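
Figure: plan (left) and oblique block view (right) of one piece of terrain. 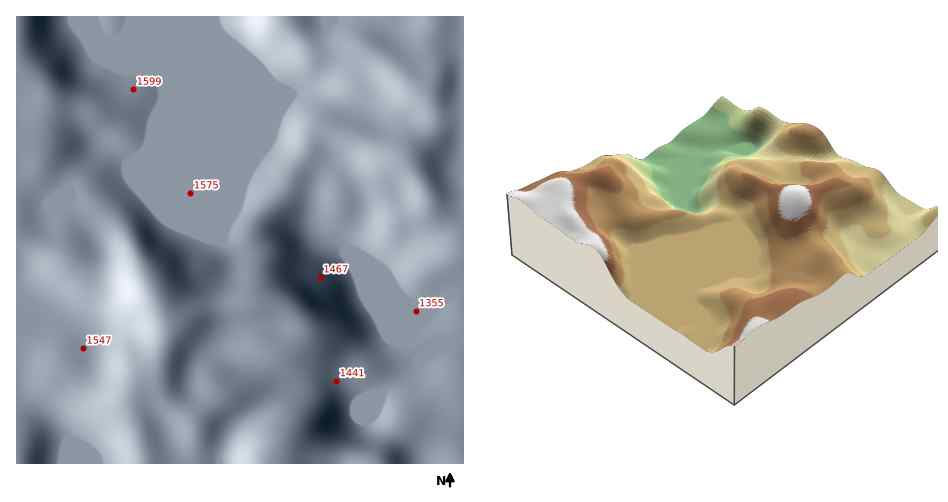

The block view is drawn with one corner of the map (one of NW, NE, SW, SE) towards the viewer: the NW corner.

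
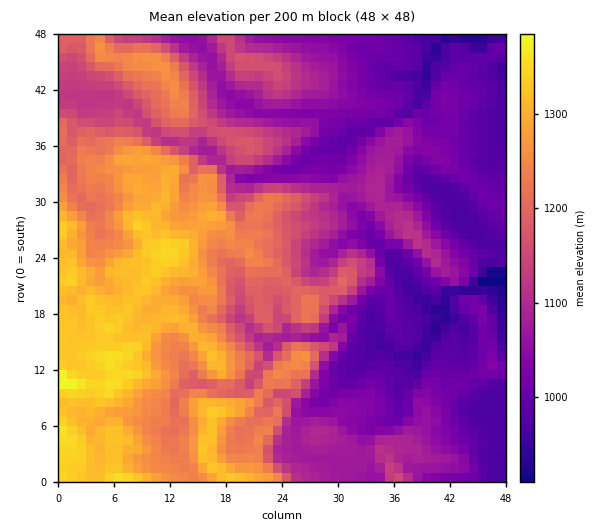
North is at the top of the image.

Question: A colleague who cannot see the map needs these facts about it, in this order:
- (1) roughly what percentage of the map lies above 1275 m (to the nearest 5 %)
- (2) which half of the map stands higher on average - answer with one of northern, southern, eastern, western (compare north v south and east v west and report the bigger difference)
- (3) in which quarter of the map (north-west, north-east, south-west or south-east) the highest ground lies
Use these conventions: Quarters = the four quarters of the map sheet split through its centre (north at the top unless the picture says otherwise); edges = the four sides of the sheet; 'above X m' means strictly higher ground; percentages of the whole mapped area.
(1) Roughly 15 % of the ground is higher than 1275 m.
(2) The western half stands higher on average than the eastern half.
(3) The highest ground is in the south-west quarter.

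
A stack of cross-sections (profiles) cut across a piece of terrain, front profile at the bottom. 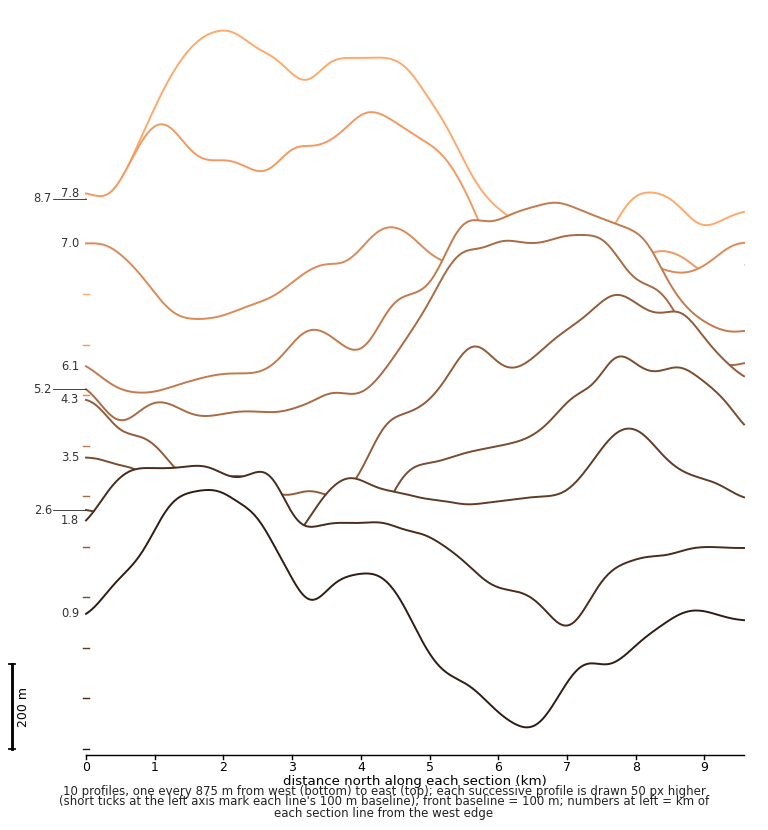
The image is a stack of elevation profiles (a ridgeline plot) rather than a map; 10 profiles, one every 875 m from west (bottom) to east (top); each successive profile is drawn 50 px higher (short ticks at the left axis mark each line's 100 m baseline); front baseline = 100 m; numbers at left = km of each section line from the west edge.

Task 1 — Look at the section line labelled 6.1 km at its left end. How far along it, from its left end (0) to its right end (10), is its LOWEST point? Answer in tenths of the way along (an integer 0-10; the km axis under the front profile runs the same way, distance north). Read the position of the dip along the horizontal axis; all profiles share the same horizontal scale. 1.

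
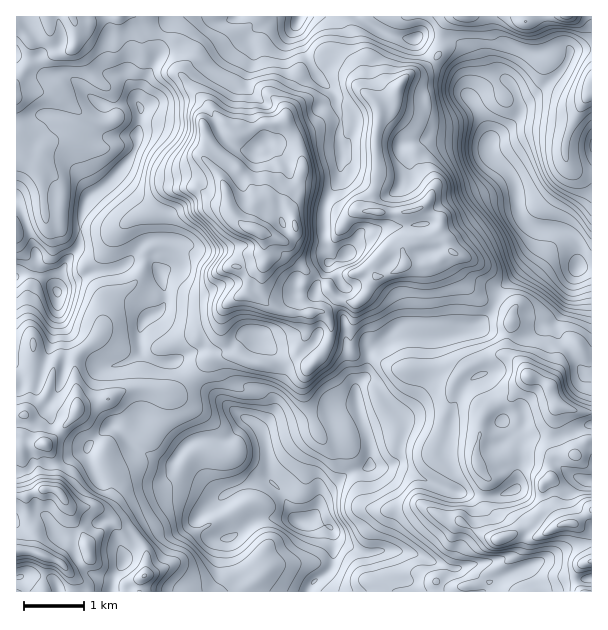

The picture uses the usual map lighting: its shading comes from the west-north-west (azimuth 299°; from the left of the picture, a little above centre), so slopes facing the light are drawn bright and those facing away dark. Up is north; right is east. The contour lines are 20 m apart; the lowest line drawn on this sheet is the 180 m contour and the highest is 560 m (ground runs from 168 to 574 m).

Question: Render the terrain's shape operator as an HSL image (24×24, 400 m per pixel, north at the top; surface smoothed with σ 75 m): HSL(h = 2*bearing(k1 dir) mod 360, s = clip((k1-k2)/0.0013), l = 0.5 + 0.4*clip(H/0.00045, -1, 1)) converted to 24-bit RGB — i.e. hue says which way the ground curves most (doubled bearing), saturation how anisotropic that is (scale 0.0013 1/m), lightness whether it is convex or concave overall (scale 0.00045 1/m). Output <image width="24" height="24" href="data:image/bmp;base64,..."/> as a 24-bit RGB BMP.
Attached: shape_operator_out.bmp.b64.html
<image width="24" height="24" href="data:image/bmp;base64,Qk32BgAAAAAAADYAAAAoAAAAGAAAABgAAAABABgAAAAAAMAGAAATCwAAEwsAAAAAAAAAAAAANi8PTwoCofyoKEmeJWzC+dTSL1+SZ7GLV1KjqHCir5KYonmFGVlLb0mjwc7hjoa6XkyqmczXlD7OwV+1UYQ/ik17dkqqm7wAobr/zPv/xgikmtuVFCMusvCElpDcfaDRNC5xumO+zLqpf5jElonQJz2DiH8bTEQXXDQWaTYTk5Qloz8AdagQPVgUCiwNefzOpXwyXSQsVsI6xTxeatPGncI7Xog5ZBk1fE05HFgpyeOKfB1oaiAlLgUY0Ll9c1yXb3WndrWlhb/fmuH57s3+lXHz3sX9T/SCwaZNlkg5uff1nb3utmBpiX1fpk5dMV9ZSoiatY3Bq8x1gyRmI0dgg6rcssnfo5zdqK7p0ff6szrgm4IvNJmK3E6WPaZAtVv7SiX6zv38tDRKOg4UrpdmfGdSl12PkmB+cWk9OIEjazMzlGBiZTl5JsA4YqNWZEpUxMYpTiUPPBMY2OOCF1hCKsodrduBHTADb5gsbasJZ0ctuGWSbHWYuWZmLmlhq26zoZ/KtM3WMyZ3nWhvpVNwgruKKmxadn8/tmVtiaesS0S0sc2ThWKiOpmT3UNgubrjVK3H7I2/dkY6K5o6gz9cq4eQtVZ2NGMrQrhLx1+gRCJdnnmgutnBgZGsVTCFkLeMRYCOuIF7RW2KxsCBa117dkpmf545iLkuy4uuPThu8tnemTrCR5RqcGVdrIaMq8zRo4MjKwwILXRHlI4/bL5GdoxeXihwna5nUVY6sbFoT4aSx5WLhFN3UEdvw+a8psv6eWI/OpWjvtqAR06wxYbYh5HFoJrAvEtclC6JO86uaB5NrOGDcbUsQXM7KGl0nkNagbSdY5+WWalqWItz0UK/dt3P1fvQIhEcvaR1RoC90aVdTU4yUXs+hmpKWUsysWF8s3O/qLvuqbrzS2zJ99TkMk2qKZm/n8/Yp6jJcni7tpbFg1K0PdO7vuzEzzRGeiyC6fDbJGi0zTibw5amcKORT1OVo3S3mFudt8tPRGEuOiQemqFBmJgp7Ws3a24wLF0ogoNDVmg5RncxfzJT2rotY2Qrj1KPt9nY3OmdCAgryUxzxbudnm9zM1hQa1Nxfk2T+MXFaiFWQ+7RguL2qsbvtACI1Nh4P4JtZntFeYBQamVHK3BZ3uC2eKq3cOjkpGfA4MGJJAcsUKEuy7+iuXywcZOnRVqOlUSiiLwc8IjFkc1lRFw2XoQgLDbp9KGogDd8d2tFeZdjZayMRbJyOeKJpdvSaTI3SS1TZrQRryFXJtmYmZ01Tm4wtFNLQ2VTHFuD+tH0gl3S5cWxNJVaHcKMA1Gw9bbtyYXfoKzhxafVg33Nqe7dM8ObaDc7j0U7IR0SIROF39urDW54wJKNpJluW35HeW9BJA8UZGoFj4oRqvea9tjNBSBesFsgCUIY1oV+tnSua7mluufQspaPX1OlTipbplZuYh9icQeY2+bKC1GTlpC7z6PNq4HCZi+ImUDY1/Tty/r1rjZL+vCoAwAz7qXYV0nqOv/82k1MjN92YrWOlbd3OxEzdilIcTY4UjFwaq48u8GFniiDF00qo2OKyCmJnUHZburAx+WjYkSMiYen17GLEDenHX+C3pt9LG0Why2P+u3PPopKnUN5RhtoiTxtniY4bN2WeMOul66HoEeIea5SCikik3a5uX+9tnJEhuB0Sqq9nmaHxWBhfunGGCFBs149ntyIMWd44vXFnVO7SB1XWhpLVyhv4u7dseDPeJCPmXSEgXyZsYu2KH22I3FjRUWb9tPMeL9PdEkyUlw5rNt3sClkKSVM09JTvNQjWZE/vLQ9qo05FQ8kgVGORW+m4ufEuc5VWntQem1hlYdpiGy9mmnKJlZ4ISM98v3OUFfYoJbfspTu3vTWcDWMUz+EgJsp6KyZTZ+SksGOuIfPPhZeO4RjWX+SuKSE54pyX2OybpWoX7NxeUYtqp81Mx4xKkMnivp6iLZXUC8wa7ki5rSggzq4bxtwk+i+4JyfQKGMpN2AJg0mg0aYfZK5NWttYKKq8LnRrFh8el46dFQrX7Zhj0J4Oluvx+/wcsJZd5lMQXmTqcF2oD5NXCE3QrO6irt6d7vP+NH630ZbGBQlTYpDQR8lf8F2JndhgWPAxJJDcFnA4rS5TH2RcXSeX5CPSag9rbqKflZ9bVdeYadROU2n1prZeK7Dq9PFQbdsLQ8O94WcoUbJgViZNramZpIdUnY1EiwMSH29aFaqw86QeEqohZBUaKZyaKeekp5liGVJlluOtbxqCCorvrdbl4NPgzsXaCkTXTMYrZohulwyRJekkCHf1df2gAs0CP9c"/>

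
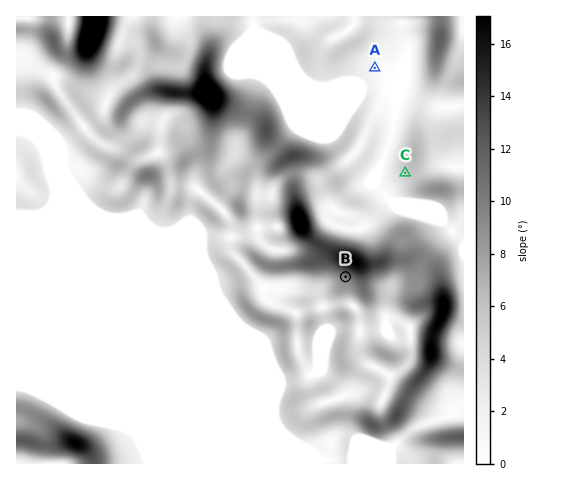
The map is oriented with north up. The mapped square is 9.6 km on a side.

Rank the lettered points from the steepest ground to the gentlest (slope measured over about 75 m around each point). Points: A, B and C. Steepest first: B C A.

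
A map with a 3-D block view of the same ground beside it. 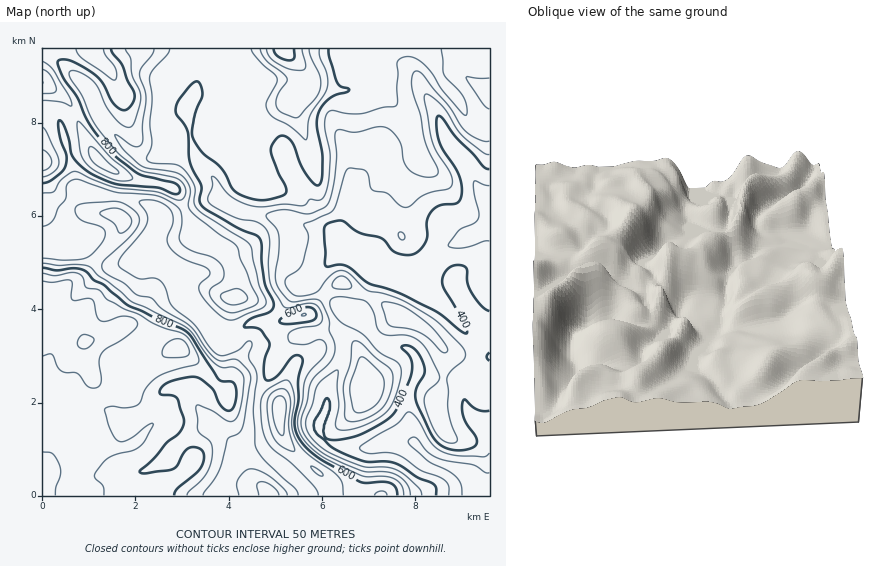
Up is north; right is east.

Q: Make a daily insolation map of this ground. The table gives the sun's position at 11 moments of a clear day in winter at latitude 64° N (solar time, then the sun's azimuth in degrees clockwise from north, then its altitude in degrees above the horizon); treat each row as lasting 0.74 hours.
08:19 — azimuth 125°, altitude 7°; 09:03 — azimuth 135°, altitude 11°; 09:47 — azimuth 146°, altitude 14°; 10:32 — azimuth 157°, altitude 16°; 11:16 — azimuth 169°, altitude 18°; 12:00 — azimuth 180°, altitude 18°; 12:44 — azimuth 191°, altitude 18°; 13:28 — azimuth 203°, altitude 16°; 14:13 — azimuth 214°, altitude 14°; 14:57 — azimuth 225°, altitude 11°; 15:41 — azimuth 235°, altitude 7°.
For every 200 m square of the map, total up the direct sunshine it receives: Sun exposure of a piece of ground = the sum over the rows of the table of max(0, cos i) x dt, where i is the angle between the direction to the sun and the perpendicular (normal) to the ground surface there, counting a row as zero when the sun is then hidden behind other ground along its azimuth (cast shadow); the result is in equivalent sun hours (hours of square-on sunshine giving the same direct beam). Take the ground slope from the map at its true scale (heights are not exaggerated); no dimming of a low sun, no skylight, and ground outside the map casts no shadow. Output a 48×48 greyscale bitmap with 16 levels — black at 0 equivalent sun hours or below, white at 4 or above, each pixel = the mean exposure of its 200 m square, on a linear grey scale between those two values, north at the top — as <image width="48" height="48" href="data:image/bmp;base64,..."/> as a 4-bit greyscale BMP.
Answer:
<image width="48" height="48" href="data:image/bmp;base64,Qk32BAAAAAAAAHYAAAAoAAAAMAAAADAAAAABAAQAAAAAAIAEAAATCwAAEwsAABAAAAAAAAAAAAAAABEREQAiIiIAMzMzAERERABVVVUAZmZmAHd3dwCIiIgAmZmZAKqqqgC7u7sAzMzMAN3d3QDu7u4A////AHd3d3d3dmeaqXd4h1RGeIh2VEVmZnd3ZYh3ZlZmZlaKy5d2ZCJHm5dTEAEiIjRWeIh3iHd3d2Zoq5h2QiRouEIQAAASISNYmmZniqqqmHd3iZh3VFeaYQAAAAATNGm8y1Z3iKqrqYd2Z4d2VnvGEQAAAAEjV77/2mZ4d3dnmZh2RGd3d62TERI0RDNFad7KmHeIdmZlaJmXVFeZeKpkIjeru6mHi8hlZ4iIdmZ2V5mId3q5eJl2VDa97cuZm5ZWaHdmZWiIdWd2eby5d5iZhkSM7uypqnZniWZnd4mallVmerupd3aKqFVpvMupqGd3mneJqqmJh1VniZiJdUJomGZ4iaqYdWd4mXiImpiImpd4mYZohBBHmXZnd4mXVFd3iHiIiHd3m8y7unRGdBFIq5ZFZmeYZWeId4iZl3d3ebzMuEIjRkNYq7dFVEV3eJqpZIiJmHh3ZorMlBADV3VGirllQyJGeaqpdoh5mamIdmiYQgAEiIdDR4h1MjRXmphmaIdneKuph2RDMzREZmdTM1Z0NHqrynQ0eHd2ZVeqh1IBJFZ0NXiphlZSR73uyENGiHd3dUNWYxABJGm6Znnf/YVFeJq6YyNohnd2ZlQQAAASNYzv/ZQkdlR3eYdjETV4ZYh1RmQQAjI0V7zN24QAAld4qWMRE1eHZoiGI0IiI1VmeIZmVEIAAXvcgxACNXiGZjRnURIjM0Z3ZDNUVVMyIkmmIAE1Vnh2dwASQhIjRFZ3ZVZmZneJhTIiNFZnZmZnhwAAA1VFZnd4iZl1VniIh0EDVneIdmVmdwAAE4qGd3ebzLl2Z4d3d2RFZ4q7qFREZlRFVGrJd3iruoZmZ4d3d3d3iJq7qoZDRXd3d1jMl3eJh1MiNXd3d3eJu7mIiJmGVId3eJicuHZnZTIRNFZmZ4maqphnd3iZlrh4vMqHh3d2QhEiM0Vpu7uZiHd4iIiZmHh3ZlQyRnmmIRJFi83e3dqIiIiImZmYd4qVMhEkes/6ZEWc3u7am7mHiIiJmqqXZ7l3d5z///+4iInLqZmHm6mHeIiJq7uXeOuqv///ynMjVnmYd3ZnqpmIeIiJq7l2iv7e//2EEAADRpmId3ZpqIiIh4iZqoZWm6mb3ZMRAAAkaKmHd2Z5l4iIiHiIl0NHm0VppzITRDNGeJdmZneJh3eIiId4dURpu0VncyI2iGZnd3ZmZ4iZdmeIiIiIZVac3FZoYiRod2ZndmZmeImqdmeZmZiYdmi9yVaIQzaah2ZndmZ3eJvKd3mqqqmYdnnLh2eXRFmpmHdndnd3iK3KmIqqqqqXZou5ZpqnVYu6mHd3dneImJu6y7qqqpl2V6y3Zu2URpqph3d3d3iHdmaIrMqpmZh2adyFZ8hDWKl1Vnd3d4iHVURFaah3iIh2e8hEZ1Q1i8lkVnd3d3d3d3d3d3ZVZ3h3m4RGeCRq3rhWiYh3d4h3ec7chVZmZmd4u4ZoiDas23NHmqmHeJmYnO7JVVZ3eIiby4d3d5qpmGRWeJmHeIiJmqmGZ3Z3eJmamGd3dw=="/>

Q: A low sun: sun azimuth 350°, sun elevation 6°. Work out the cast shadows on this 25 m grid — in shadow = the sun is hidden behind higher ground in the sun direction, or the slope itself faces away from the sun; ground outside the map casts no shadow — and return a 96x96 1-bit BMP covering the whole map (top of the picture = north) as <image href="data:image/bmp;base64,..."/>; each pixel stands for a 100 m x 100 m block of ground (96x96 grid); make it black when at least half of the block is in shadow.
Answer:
<image width="96" height="96" href="data:image/bmp;base64,Qk2+BAAAAAAAAD4AAAAoAAAAYAAAAGAAAAABAAEAAAAAAIAEAAATCwAAEwsAAAIAAAAAAAAA////AAAAAAAAAAAH+AAAAAAAAP4AAAAP+AAAOAAAAf8AAAAH+AAAeAAAAf8AAAAB/AAE8AAAA/8ADgAA/AAP4AAAB/8AH/gAeAAfwAAAB/8AP/wAOAAfAAMAD/8AH/4AGAA+AB/wH/8AD/8AAGA+AD/8H/8ABj8AAPB8AP/+P/4AAAcAAfB4Af/+P/wAAAAAAfB4A///f4AAAAAAA/Bx////fgAAAABAA/AH+////AAAAABAB/AP+f//+AAAAAAAf/gP/P//8AAAAAAA//gf/H//4AEAADgA//gP/D//wAMAAHgB//gP/h//gAMAPDgD/PwH/gf+AAMAfAHH4HwD/gP+AAAAfAP/4DwB/gD+AAAAOAP/4BwA/gB+AEAAAAf/4BwB/gA+AMAAAAf/4AwB/gAOAOAAAAP/4AAB/gAFweAAAAH/4AAB/wAB4+AAAAD/wAAA/wAD4+AABgA/wAAAfwAD8+AAH4AfgAAAPwAP8eAAP8AOAAAADgAf8AAAP+AAAeYAwAA/8AAAH/AAA/4H4AB/4AAAB/AAA/8P8AD/4AAAAfAAB/+f8AD/wAAAAHAAB/+/+AD/gAAAAAAAD/+/+AA/AAAAAAAAD/+H+GAMAAAAAAAAH//A4PAAAAAAAAAAP//AAfgAAAAAAAAAf//AA/wAAAAAAAAAf/4AB/wAAAAAAAAA+AAAB/gAAAAAAAAAAAAAB/AAAAAAAAAAAAAAA8AAAAAAAAAAAAAHAAAAAAAAABgAYAAPgAADAAAAAHwB+AAOAAAHgAAAAf8D/AAAAAAPwAAAB//n/AAADgAfwAAIB////gAAHwAf4AAcB////AAAf4Ef8AAcA///+AAP/4/f8AAcAf//wAAf/5/f+AA8B//8AAA//7/ADAA8H//8AAA//7/AAAD8P//+AAB///+AA5j+f//+AAD///AAD7z+///+AAP//4AAH/z+///+AB///4AAP4B+H//+AH///wAAP4F+H///AH///wAAP4N+f///gP///wAAf4P/////8f/+PwAAf4f/////+//wPwAAf4/////4P+AAfwAAf4/////ABgAAfwAAfx////gABgAAbwAAfB///8AADgADxwAAeD///gAAHgAHAwAAAD///AAAPgAHAwAAAH8D8AQAPAAPAwAAAP8AgB4AOAAPB4AAAP8AAD8AAAAfD8AAAf8AAH8AAAAfH/4AA/8AAPwAAAAfP/8AA/8QAPwAAAA///+AB/84A/wAAAA////AB/w4B/4AAAB////gD/h4D/4AAAB////gD+B4D/4AAAB////gH8B8H/4AAAB////gH8D8P/4AAAA///+AH8D4P/4AAAAf//AAP4D4f/wAAAAA/8AAP4D4fgAAAAAAfwAAfwDg/gAAAAAAPgAAfgDB/gCAAAD+DAAA/AAD/gHAAAD/AAAB8AAH/gPgAAH/gAAB8AAH/AfgAAP/gAAB+AAP/A/wAAP/AAAD+AAf8A/wAAf/AAAH+AA/4AfwAA/8AAAP4AB/wAHwAAfwAAAfgADgAAAAAAAAAAAAAAA="/>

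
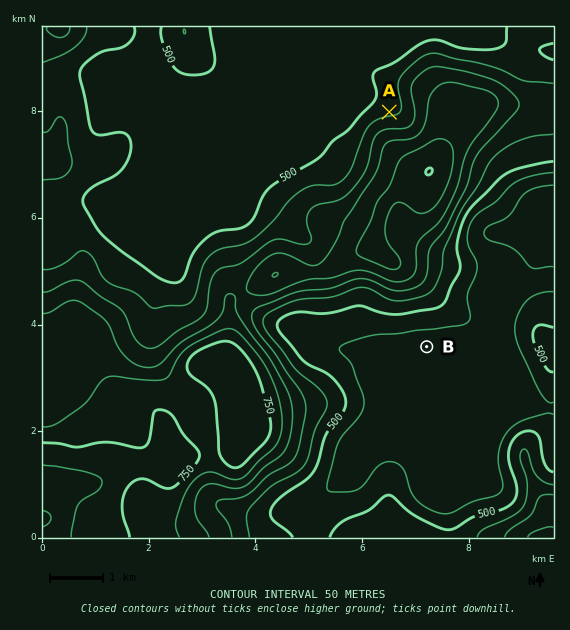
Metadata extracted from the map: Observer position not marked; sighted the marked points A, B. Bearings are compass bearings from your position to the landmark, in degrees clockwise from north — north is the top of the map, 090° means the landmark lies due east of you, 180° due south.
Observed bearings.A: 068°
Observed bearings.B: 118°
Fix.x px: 160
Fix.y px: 205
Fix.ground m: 470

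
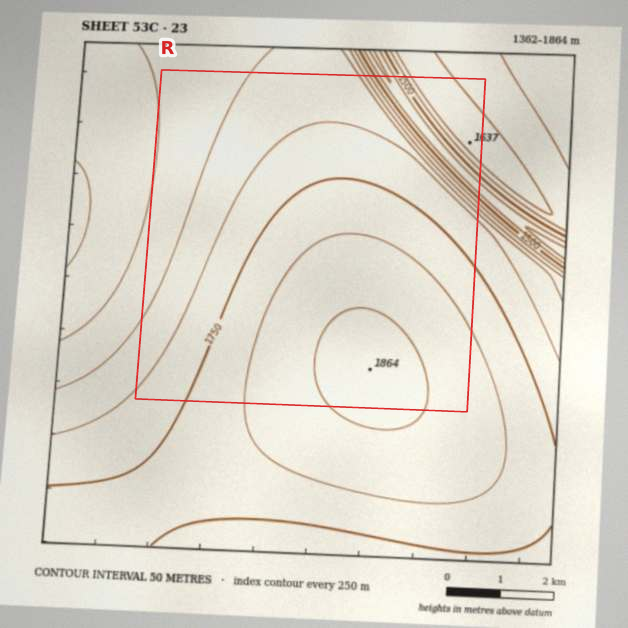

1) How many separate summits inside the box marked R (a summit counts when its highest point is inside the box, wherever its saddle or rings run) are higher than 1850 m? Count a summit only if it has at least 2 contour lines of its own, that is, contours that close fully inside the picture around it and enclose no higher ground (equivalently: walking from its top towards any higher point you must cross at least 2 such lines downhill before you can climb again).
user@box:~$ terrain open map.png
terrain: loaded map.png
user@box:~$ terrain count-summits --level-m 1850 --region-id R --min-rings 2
1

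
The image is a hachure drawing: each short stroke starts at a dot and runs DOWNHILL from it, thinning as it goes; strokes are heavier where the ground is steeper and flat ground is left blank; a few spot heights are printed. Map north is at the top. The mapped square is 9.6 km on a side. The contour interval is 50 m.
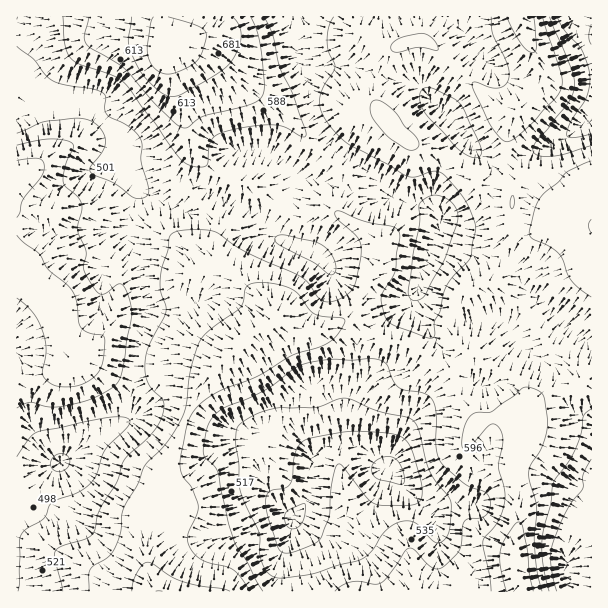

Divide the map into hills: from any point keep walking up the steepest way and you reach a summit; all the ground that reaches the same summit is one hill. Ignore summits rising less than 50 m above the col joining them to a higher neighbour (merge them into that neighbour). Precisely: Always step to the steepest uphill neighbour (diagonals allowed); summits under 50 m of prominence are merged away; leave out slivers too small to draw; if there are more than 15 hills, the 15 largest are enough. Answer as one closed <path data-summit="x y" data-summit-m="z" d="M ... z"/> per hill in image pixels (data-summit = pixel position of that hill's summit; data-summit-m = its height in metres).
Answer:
<path data-summit="159 591" data-summit-m="701" d="M296 172l-4 4-2 7 2 12-20 20-3 11-9-9-53-25-7 0-18 16-8 0-25-12-13-10 0 11-9 36 17 45 2 39-12 36-1 34-5 30-6 7-29 15-34 24-43 44 1 85 362-1-3-15-6-12-11-14-18-9-27-9-18-12-1-4 17-24 0-30 2-6 18-11 12-1 14 2-9-9-1-14 2-22 10-23 0-39 17-17 32-16 11-21 7-30 12-30 0-6-10-9-13-6-18-4-26-8-25 0-21-10-24-6z"/><path data-summit="521 17" data-summit-m="681" d="M569 16l-272 0 1 31-3 6 0 7 12 20 0 15 5 19 13 23 14 14 20 12 33 35 33 8 14 13 0 6-6 12-13 45 1 17 16 15 13 6 24 0 9-2 14 0 9 2 9 8 21-18 4-3 6 0 39 37 6 2 1-290-16-24z"/><path data-summit="515 560" data-summit-m="695" d="M419 286l-12 22-36 18-10 10-3 9 2 33-11 29-1 22 2 11 16 11 19 20-5 6-7 23-14 14-11 4-18 0-27-8-7 5-1 4 25 16 21 6 18 9 11 14 6 12 4 16 187 0-1-44 4-12 8-18 14-8 0-163-7-3-39-37-6 0-25 21-9-8-9-2-14 0-9 2-24 0-13-6-16-15z"/><path data-summit="168 47" data-summit-m="709" d="M296 16l-279 0-1 100 10-8 28-2 11-4 21 0 19 22 19 13-6 25 2 6 24 25 30 15 8 0 18-16 7 0 53 25 9 9 3-11 20-20-2-12 4-11 8 4 19 5 26 11 25 0 18 6-31-35-20-12-14-14-9-14-8-19-1-24-12-20 0-7 3-6 0-23z"/><path data-summit="75 362" data-summit-m="609" d="M83 100l-18 2-11 4-28 2-10 9 1 351 43-5 33-24 29-15 6-7 2-6 4-58 12-36-2-39-17-45 9-36 0-12-18-20 6-28-19-13z"/>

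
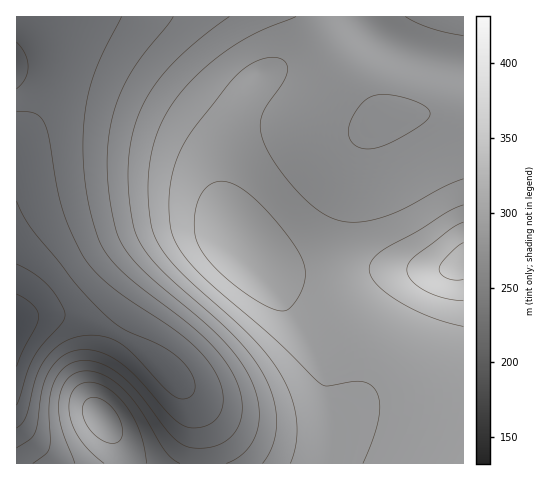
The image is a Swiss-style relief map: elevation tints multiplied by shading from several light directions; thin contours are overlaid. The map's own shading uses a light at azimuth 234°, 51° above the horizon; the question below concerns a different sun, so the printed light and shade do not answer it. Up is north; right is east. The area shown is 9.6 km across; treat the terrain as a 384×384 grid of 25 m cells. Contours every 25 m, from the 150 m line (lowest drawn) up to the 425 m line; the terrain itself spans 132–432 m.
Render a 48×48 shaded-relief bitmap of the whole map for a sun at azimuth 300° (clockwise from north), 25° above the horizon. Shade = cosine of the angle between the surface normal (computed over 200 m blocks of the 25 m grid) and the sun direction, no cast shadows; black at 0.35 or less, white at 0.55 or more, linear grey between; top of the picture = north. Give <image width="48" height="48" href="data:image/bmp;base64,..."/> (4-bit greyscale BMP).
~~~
<image width="48" height="48" href="data:image/bmp;base64,Qk32BAAAAAAAAHYAAAAoAAAAMAAAADAAAAABAAQAAAAAAIAEAAATCwAAEwsAABAAAAAAAAAAAAAAABEREQAiIiIAMzMzAERERABVVVUAZmZmAHd3dwCIiIgAmZmZAKqqqgC7u7sAzMzMAN3d3QDu7u4A////AJiIh3dlVENEVneIiZmZmId2ZmZmZmZmZpmZmIdlQzMzRWeImZmZmId2ZmZmZmZmZpmZmYdlQyIjRWeImZmZmYd2ZmZmZmZmZqqqqZhlQyIiRWeImZmZmYd2ZmZmZmZmZru7uphlMiEiRWeImZmZmId2ZmZmZmZmZszMy6h1MiIjRXeImZmZmIdmZmZmZmZmZszdzKl1QyIjRneImZmZmIdmVVZmZmZmZs3d3Ll1QyI0VneImZmZiHdlVVVmZmZmZs3e3Ll2QzM0VneIiZmYiHZlVVVWZmZmZs3d3Ll2VDNFZneIiJiIh3ZVVVVWZmZmZszd3Ll2VERVZmd4iIiId2ZVVVVVZmZmZrzNy6l2VVVVZmd4iIiHdmVVVVVVVmZmZavMy6h2ZVVVZmd3iId3ZlVVVVVVVVVVVaq7uph2ZVVVZmd3d3d2ZVVVVVVVVVVVVYmaqYd2ZlVWZmd3d3dmVVRFVVVVVVVVVXiJmIdmZlVmZmd3d3ZlVURFVVVVVVVVVWd4h3dmZmZmZmd3dmZlVERFVVVVVVVVRGZnd3ZmZmZmZnd3ZmZVRERFVVVWZVVURFZnd3ZmZmZmZ3d3ZmVVRERVVVZmZmVVRFZmd3ZmZmZnd3d3ZmVURERVVWZmZmZlVFVmd3dmZnd3d3d3ZlVUREVVVmZ3d3d2ZVZmd3d3d3d3d3d3ZlVVRFVVZmd4iIiIdmZmd3d3d3eIiHd3ZlVVVVVVZnd4iJmZh2Zmd3eIiIiIiId3ZlVVVVVWZnd4iJmamWZmd3iIiIiIiId3ZlVVVVVWZnd4iJmqqmZnd3iIiZmZiId3ZlVVVVVWZmd3iImaqmZ3d3iIiZmZiId3ZlVVVVVWZmd3eIiZmmZ3d4iImZmZiId3ZlVVVVVVZmZ3d4iJmWd3d4iImZmZiId2ZlVVVVVVZmZnd3eIiHd3d4iImZmZiId2ZlVVVVVVZmZmd3d3iHd3eIiImZmZiId2ZlVVVVVVVmZmZ3d3d3d3eIiImZmZiId2ZVVVVVVVVmZmZmd3d2d3eIiImZmYiHd2ZVVVVVVVVWZmZmZnd2d3eIiImZmYiHd2ZVVVVVVVVWZmZmZmZmZ3d4iImZmYiHd2ZVVVVVVVVVZmZmZmZmZnd4iImZmYiHd2ZVVURFVVVVVmZmZmZlZmd4iImZmZiId2ZVVEREVVVVVWZmZmZlVmd3iIiZmZiId2ZVVERERVVVVVVmZmZkRWZ3iIiJmZiIh3ZlVERERFVVVVVVVVVTNFZ3eIiJmZmIiHdlVEREREVVVVVVVVVSNFZneIiIiZmIiId2VUREREVVVVVVVVVRJFZneIiIiIiIiIiHZUREREVVVVVVVVVSJFZnd4iIiIiIiIiIdlVURVVVVVVVVVVjNFZnd3iIiIiIiIiIh2ZVVVVVVVVVVmZkRVZnd3eIiIiIiIiIiHZmVVVVVVVVZmZlVWZnd3d4iIiIiIiIiHdmZmZmVVVWZmZlVWZnd3d3d4iIiIiIiId3ZmZmVVVWZmZlVmZmd3d3d3d4iIiIiId3d3ZlVVVWZmZg=="/>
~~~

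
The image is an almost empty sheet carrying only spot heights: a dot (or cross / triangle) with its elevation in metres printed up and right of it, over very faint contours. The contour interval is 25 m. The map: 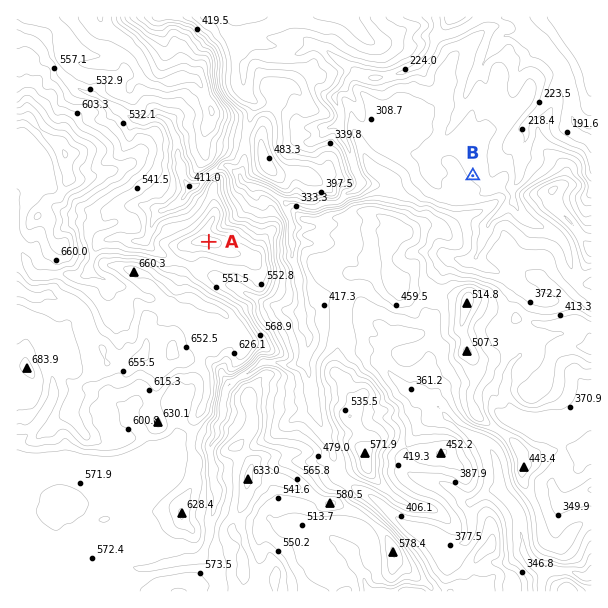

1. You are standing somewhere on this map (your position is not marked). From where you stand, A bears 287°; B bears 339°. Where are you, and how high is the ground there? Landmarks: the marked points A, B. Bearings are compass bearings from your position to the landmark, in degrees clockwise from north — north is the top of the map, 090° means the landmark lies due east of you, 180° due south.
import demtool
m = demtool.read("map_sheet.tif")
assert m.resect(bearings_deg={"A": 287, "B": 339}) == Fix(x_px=537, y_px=342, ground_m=415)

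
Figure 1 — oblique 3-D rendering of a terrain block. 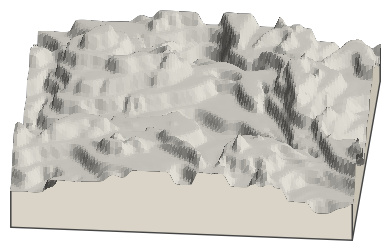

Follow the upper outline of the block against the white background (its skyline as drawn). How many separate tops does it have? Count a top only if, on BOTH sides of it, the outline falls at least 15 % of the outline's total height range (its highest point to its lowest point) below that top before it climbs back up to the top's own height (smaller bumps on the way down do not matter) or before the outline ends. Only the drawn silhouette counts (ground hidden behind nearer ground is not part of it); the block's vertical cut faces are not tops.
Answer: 1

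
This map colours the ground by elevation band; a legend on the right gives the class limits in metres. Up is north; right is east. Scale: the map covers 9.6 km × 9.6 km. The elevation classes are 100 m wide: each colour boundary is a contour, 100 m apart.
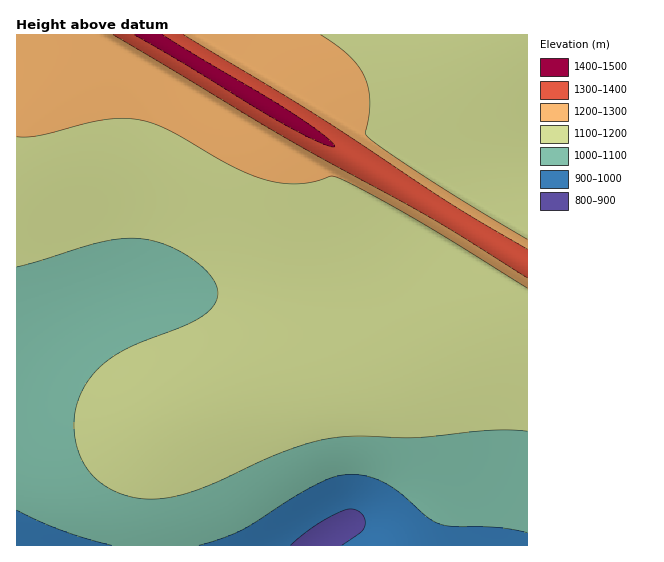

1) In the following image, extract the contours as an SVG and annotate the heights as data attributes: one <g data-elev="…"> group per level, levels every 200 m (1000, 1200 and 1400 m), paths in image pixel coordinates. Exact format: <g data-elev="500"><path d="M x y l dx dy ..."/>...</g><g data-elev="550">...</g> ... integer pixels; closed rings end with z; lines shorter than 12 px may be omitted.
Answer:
<g data-elev="1000"><path d="M199 545l22-6 21-9 53-34 28-15 12-4 14-3 18 2 19 8 16 11 25 22 14 7 13 3 45 1 28 5"/><path d="M17 510l45 20 50 15"/></g><g data-elev="1200"><path d="M527 239l-93-56-42-28-24-18-3-5 4-17 1-16-2-12-4-11-6-11-9-9-28-21"/><path d="M17 137l24-2 62-15 18-2 14 1 15 3 15 6 65 37 35 15 16 3 16 1 17-2 17-6 6 1 27 14 53 29 110 68"/></g><g data-elev="1400"><path d="M134 35l149 89 37 19 11 4 4 0-2-4-10-8-30-22-131-78"/></g>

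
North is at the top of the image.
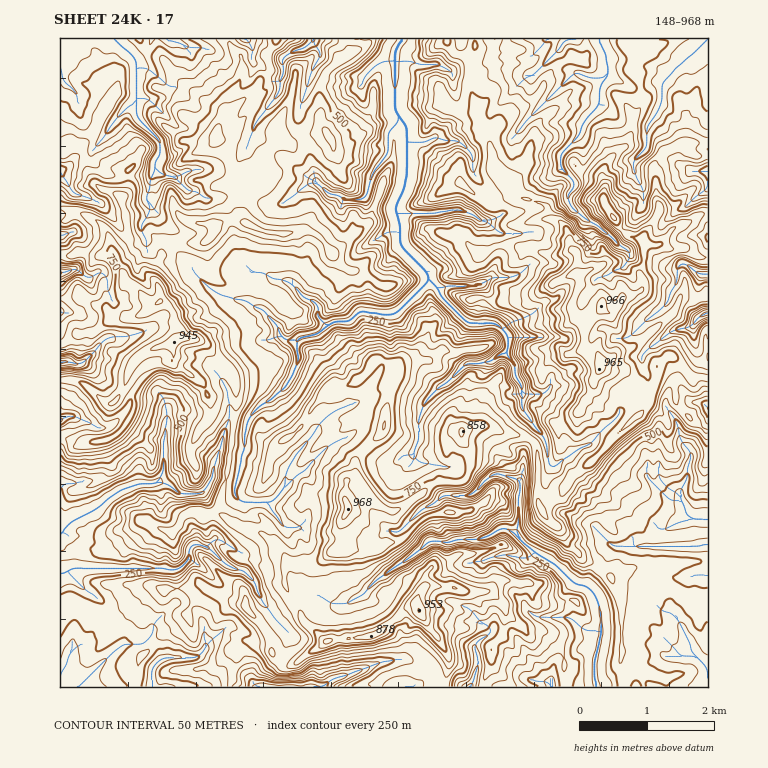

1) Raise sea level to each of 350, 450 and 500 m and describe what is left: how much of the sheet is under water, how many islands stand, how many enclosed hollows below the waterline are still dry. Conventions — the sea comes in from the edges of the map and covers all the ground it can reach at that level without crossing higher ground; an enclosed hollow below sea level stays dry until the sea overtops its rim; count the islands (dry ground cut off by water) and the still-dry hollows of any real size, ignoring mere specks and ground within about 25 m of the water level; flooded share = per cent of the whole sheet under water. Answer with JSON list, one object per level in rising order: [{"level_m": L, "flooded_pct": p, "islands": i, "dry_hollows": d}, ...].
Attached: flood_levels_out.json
[{"level_m": 350, "flooded_pct": 29, "islands": 0, "dry_hollows": 0}, {"level_m": 450, "flooded_pct": 42, "islands": 0, "dry_hollows": 0}, {"level_m": 500, "flooded_pct": 52, "islands": 0, "dry_hollows": 0}]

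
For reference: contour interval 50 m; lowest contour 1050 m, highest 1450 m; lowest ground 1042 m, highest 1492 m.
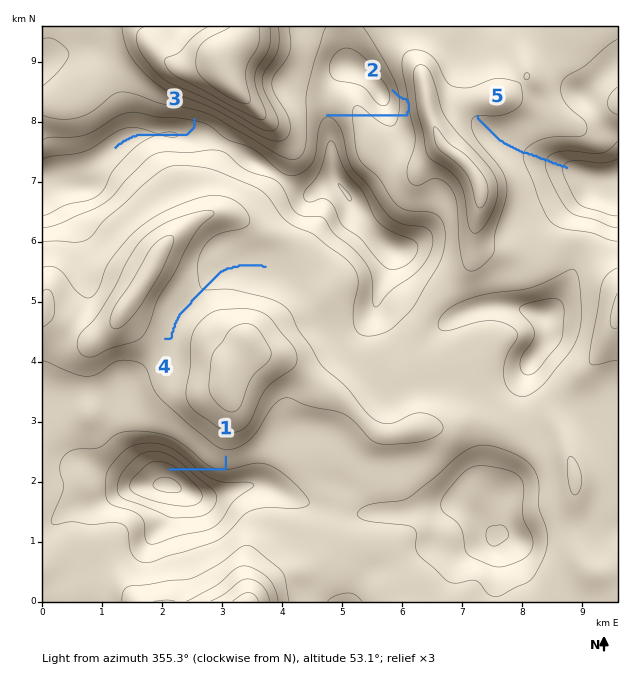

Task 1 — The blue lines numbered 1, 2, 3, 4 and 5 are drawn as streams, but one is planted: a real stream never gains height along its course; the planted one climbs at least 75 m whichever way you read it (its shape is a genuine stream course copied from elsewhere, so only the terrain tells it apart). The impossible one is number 2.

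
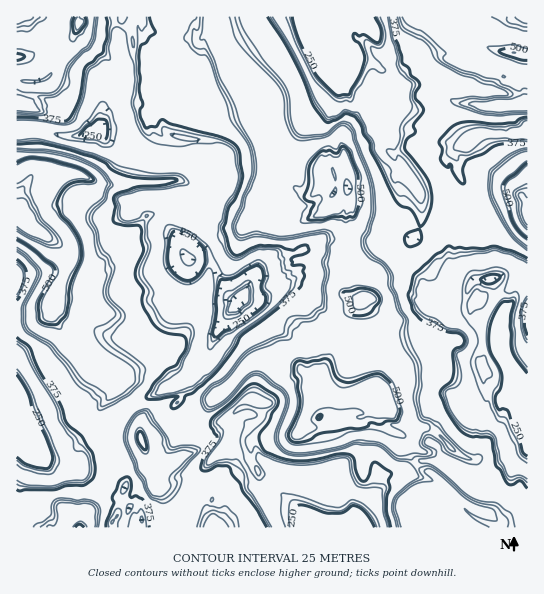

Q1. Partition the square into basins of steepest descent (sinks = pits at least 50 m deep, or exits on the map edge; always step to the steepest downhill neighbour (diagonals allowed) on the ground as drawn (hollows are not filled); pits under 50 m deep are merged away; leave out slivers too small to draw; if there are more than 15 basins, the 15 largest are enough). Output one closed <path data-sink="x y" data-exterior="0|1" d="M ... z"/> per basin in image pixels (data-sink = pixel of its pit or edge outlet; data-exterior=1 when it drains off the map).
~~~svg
<path data-sink="239 301" data-exterior="0" d="M331 160l-5 1-9 9 2 15-6 10-6 0-12-7-10 3-6-2-3 4-5 6-3 10 1 12-14 0-14 9-5 19-13 11-6 3-8 8-6 24-22 2-20-12-4 0-10 6-18 4-19 17-24-9-35-4 1 16 7 11 18 17 6 10 12 12 12 6 6 6 3 13 11 17 12 12 1 18 7 20 4 4 6 3 9 0 15-7 2-2-2-21 6-12 0-9 2-6 4-3 14-3 16-8 18-22 14-10 8 0 12 7 24 0 10 8 10 3 1 15-9 8-4 12-7 9-1 12 8-7 18-1 10-10 26 0 16-16-1-15 13-29 0-6-7-10-13-7-6-33-8-7-4-11 0-10-6-10 0-46 8-22 0-14-7-16-5 3-6-7z"/><path data-sink="345 18" data-exterior="0" d="M446 16l-227 0-7 13 9 20 16 24 22 18 8 12 1 27-3 11 11 14 5 14-1 8-5 5 2 5 5 4 13-3 12 7 6 0 6-10-2-15 9-9 9 0 6 7 2-3 4 1 6 15 0 14-8 22 0 46 6 10 0 10 2 8 9 9 2-2-5-9 1-10 10-4 17-22 8-1 14 8 4 0 18-14 5-16 7-4-2-3 4-17 6-8-10-9-13-20-8-20 4-4 3-16 13-15 4-9 7-5 31 7 15 0 24-3 3-5-6-14-15-4-6-6-17-8 0-12 7-9-12-5-10 0-9-8z"/><path data-sink="101 130" data-exterior="0" d="M135 16l-12 0-5 5-5 2-34 0-15 31-4 19-4 8-10 7-22 1-4 16-4 1 0 111 7 3 8 8 34 19 20-4 13 0 13-6 10 0 8-5 5 0 15-17 5-2 27 0 9 3 23 17 29-5 19-8 8 1-1-12 3-10 8-9-4-8 5-5 1-8-5-14-11-14 3-11 0-21-4-11-3-2-8 9-10 6-36 8-4 6-5 16-23 2-9-4-9-9-5-11 0-10 4-8 16-15-7-13 0-12-3-8-9 4-22-8-2-14 10-5z"/><path data-sink="523 391" data-exterior="0" d="M430 247l-17 13-4 0-14-8-5 0-9 7-4 8-7 8-8 2-3 5 1 11 4 5-1 9 4 10 2 17 13 7 7 10 0 6-13 29 0 13 7 7-2 15 9 10 12 4 5 4 4 18 8 11 14 5 12 12-21 26 21 17 82 0 1-266-3 5-10 10-3 9-10 6-9 9-4 2-8-4-7 6-23-4-12 10-14-25 2-12-8-9-6-3 8-1 10 11 3 0 3-6 0-7-6-8z"/><path data-sink="346 527" data-exterior="1" d="M263 361l-8 0-8 4-15 20-13 11-12 5-14 3-4 3-2 6 0 9-6 12 2 21-17 9-13-1 1 24 17-2 14 7 9 0 9 4 8 6-2 7 4 9-2 10 233-1-20-16 21-26-12-12-12-4-6-6-6-10-2-14-5-4-12-4-7-8 0-17-5-5-17 16-26 0-10 10-18 1-8 7 1-12 7-9 4-12 9-8-1-15-10-3-10-8-24 0z"/><path data-sink="29 437" data-exterior="0" d="M51 315l-17 4-18 0 1 209 62 0 6-14 18-17 4-15-2-44-1-11-4-8 0-10 12-15 3-5 0-8-8-10-12-6-12-12-6-10-18-17z"/><path data-sink="527 130" data-exterior="1" d="M451 100l-7 5-4 9-13 15-2 12-5 9 29 32 4 8-1 8 5 4 4 8 3 17 5 0 12 5 2-9 7-7 23-9 9 0 5 5 1-106-11-2-35 3z"/><path data-sink="189 259" data-exterior="0" d="M181 213l-32 2-9 11-9 7 4 5 0 8-3 5-11 10-15 7-7-1-6 5-10-1-12-8-8-14 1 25-11 17-1 7 11 3 23 2 24 9 19-17 18-4 10-6 4 0 20 12 22-2 6-24 8-8 6-3 13-11 7-20-30 4-18-14z"/><path data-sink="489 279" data-exterior="0" d="M527 220l-29 17-5 0-8-5-7 0-9-5-12 4-10 0-6-4-5 3-5 15 0 6 6 8-2 12-4 1-10-11-8 1 6 3 8 9-2 12 14 25 12-10 23 4 8-6 8 4 22-17 3-9 10-10 3-6z"/><path data-sink="142 519" data-exterior="0" d="M115 385l-3 9-12 15 0 10 4 8 1 11 2 44-4 15-18 17-5 13 83 1 1-29-3-6-8-7 2-21-10-11 0-5-5-12-1-18-12-12-11-17z"/><path data-sink="17 281" data-exterior="1" d="M19 217l-3 1 0 99 31-1 5-2-1-15 13-25 0-20-9-13-24-13z"/><path data-sink="527 17" data-exterior="1" d="M527 16l-80 0 0 2 9 15 9 8 10 0 22 10 17 1 13 4z"/><path data-sink="17 17" data-exterior="1" d="M78 16l-61 0-1 41 13-1 8-4 9 1 20-5 11-19z"/>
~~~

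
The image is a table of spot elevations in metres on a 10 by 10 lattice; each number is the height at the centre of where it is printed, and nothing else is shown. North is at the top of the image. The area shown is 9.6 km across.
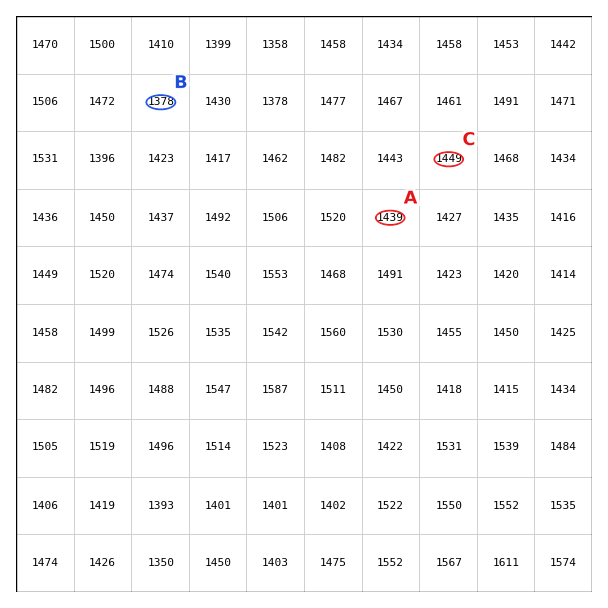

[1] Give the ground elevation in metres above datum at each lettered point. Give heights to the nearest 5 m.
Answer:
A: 1440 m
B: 1380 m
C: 1450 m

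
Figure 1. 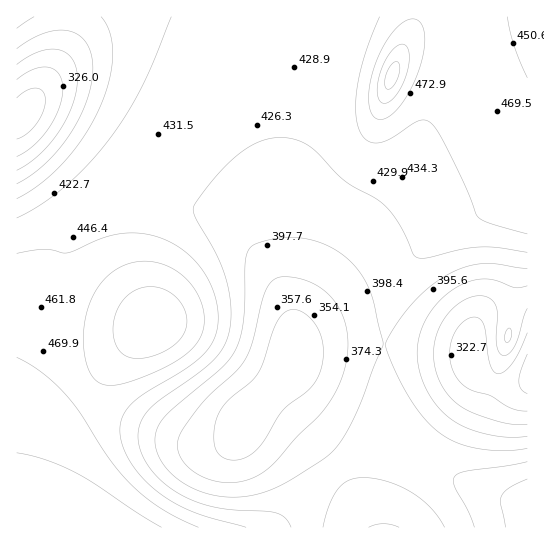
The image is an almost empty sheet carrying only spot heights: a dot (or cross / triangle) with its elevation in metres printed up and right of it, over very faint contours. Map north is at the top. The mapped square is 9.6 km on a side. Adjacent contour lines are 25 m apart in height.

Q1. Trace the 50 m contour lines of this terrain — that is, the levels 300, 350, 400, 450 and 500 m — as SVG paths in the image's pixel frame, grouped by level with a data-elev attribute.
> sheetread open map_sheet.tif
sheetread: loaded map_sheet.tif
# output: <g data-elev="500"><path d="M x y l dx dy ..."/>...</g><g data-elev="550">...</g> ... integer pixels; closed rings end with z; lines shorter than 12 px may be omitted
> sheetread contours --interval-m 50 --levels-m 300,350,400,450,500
<g data-elev="300"><path d="M527 394l-6-5-2-8 2-10 6-17"/><path d="M17 98l10-8 10-2 6 4 2 9-2 10-6 12-10 10-10 6"/></g><g data-elev="350"><path d="M229 460l-10-5-4-9-1-16 4-16 10-13 23-19 7-9 6-12 10-33 7-12 9-6 11 1 13 11 8 16 1 20-5 19-9 13-27 21-17 29-10 11-13 8z"/><path d="M527 424l-14 0-16-3-24-8-15-9-11-10-7-12-5-13-1-15 2-16 6-16 11-13 13-10 8-3 8 0 7 2 5 4 3 11 0 33 2 7 4 3 7-3 5-8 12-37"/><path d="M17 64l12-8 10-4 11-3 9 1 8 4 6 6 3 9 1 10-1 12-3 14-14 26-20 24-10 8-12 7"/></g><g data-elev="400"><path d="M323 527l6-22 9-16 11-9 14-2 24 3 24 11 20 16 14 19"/><path d="M223 497l-14-3-15-5-13-8-11-9-8-10-6-12-1-11 2-10 10-15 54-45 8-10 6-9 5-12 3-15 2-61 2-8 3-6 4-3 8-3 23-4 18 0 19 5 18 10 15 13 11 16 8 20 9 43-20 53-20 40-9 12-11 9-34 22-20 10-23 5z"/><path d="M527 448l-22 3-26-2-21-6-17-9-16-15-15-21-15-28-10-25 11-20 16-22 18-16 19-13 17-7 17-3 14 0 30 4"/><path d="M17 28l17-11"/><path d="M101 17l6 8 3 8 3 22-4 27-10 28-16 28-20 25-22 21-24 15"/></g><g data-elev="450"><path d="M246 527l-51-14-17-8-16-10-15-12-12-14-10-16-4-15 0-17 4-8 6-8 14-12 50-31 11-11 8-12 4-17-2-20-6-20-12-18-13-13-15-9-16-6-17-3-14 0-14 3-42 17-24-4-26 4"/><path d="M527 479l-18 9-8 9-1 6 6 24"/><path d="M527 78l-13-32-7-29"/><path d="M380 17l-15 37-8 33-1 28 2 11 4 9 8 7 11 0 12-5 24-15 6-2 6 1 8 9 9 16 19 39 13 32 12 6 37 11"/></g><g data-elev="500"><path d="M162 527l-88-55-29-13-28-6"/><path d="M132 358l14 0 16-6 13-8 9-10 3-12-2-12-7-11-11-8-13-4-15 1-12 8-9 11-5 16 1 18 7 11z"/><path d="M383 103l6-1 6-5 10-19 4-21-1-8-3-4-6 0-6 5-7 9-5 11-3 12-1 11 2 7z"/></g>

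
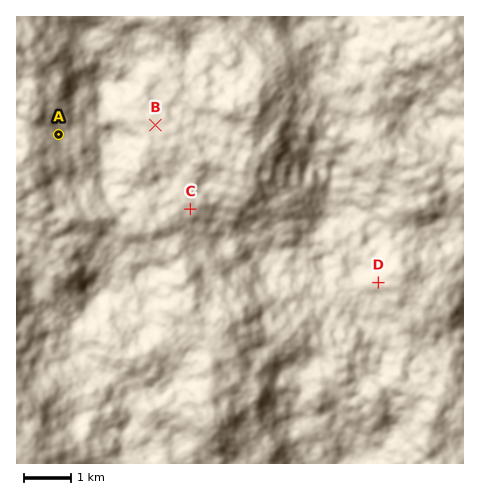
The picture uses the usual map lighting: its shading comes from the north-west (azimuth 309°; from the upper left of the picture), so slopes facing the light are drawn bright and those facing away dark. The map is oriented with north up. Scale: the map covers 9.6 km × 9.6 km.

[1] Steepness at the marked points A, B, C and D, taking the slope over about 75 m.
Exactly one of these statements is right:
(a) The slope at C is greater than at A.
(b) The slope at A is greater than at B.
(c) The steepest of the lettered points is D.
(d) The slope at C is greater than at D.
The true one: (b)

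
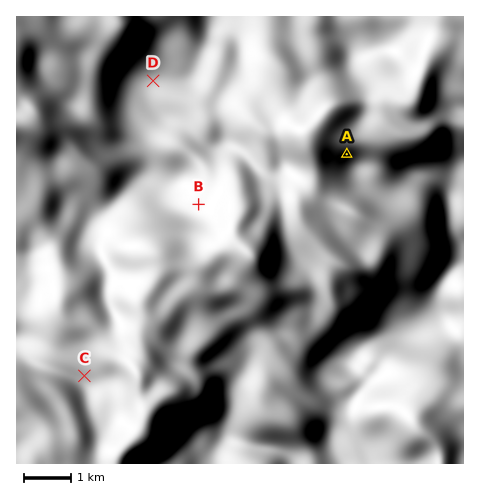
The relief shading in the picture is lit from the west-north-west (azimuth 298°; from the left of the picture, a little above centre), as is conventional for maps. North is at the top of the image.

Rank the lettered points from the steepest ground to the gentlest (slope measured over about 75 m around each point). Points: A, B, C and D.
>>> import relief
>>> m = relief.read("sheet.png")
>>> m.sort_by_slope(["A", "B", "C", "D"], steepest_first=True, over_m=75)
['A', 'B', 'C', 'D']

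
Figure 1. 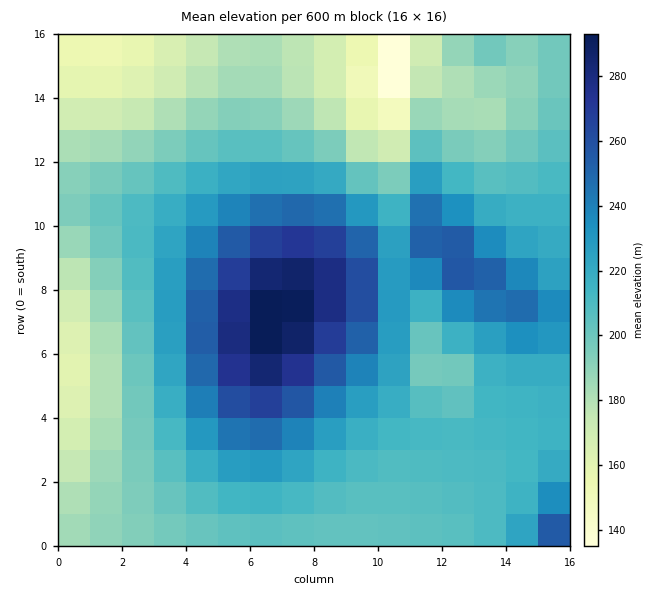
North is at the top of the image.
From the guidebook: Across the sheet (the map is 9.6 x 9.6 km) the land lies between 130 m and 295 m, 210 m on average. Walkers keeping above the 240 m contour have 17.1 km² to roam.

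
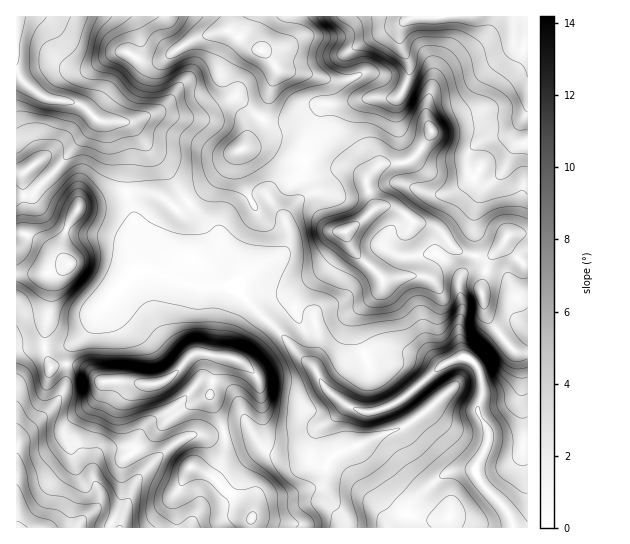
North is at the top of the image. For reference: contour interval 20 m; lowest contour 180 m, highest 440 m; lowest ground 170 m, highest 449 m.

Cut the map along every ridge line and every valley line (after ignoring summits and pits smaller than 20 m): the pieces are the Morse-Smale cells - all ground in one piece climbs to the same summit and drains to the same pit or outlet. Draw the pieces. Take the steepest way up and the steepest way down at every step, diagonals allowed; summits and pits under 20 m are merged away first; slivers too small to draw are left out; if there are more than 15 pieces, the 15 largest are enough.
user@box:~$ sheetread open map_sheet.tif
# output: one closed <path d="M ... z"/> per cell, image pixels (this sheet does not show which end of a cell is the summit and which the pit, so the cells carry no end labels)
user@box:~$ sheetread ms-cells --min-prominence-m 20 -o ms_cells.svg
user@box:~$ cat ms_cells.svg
<path d="M311 161l-6 1-2 9-9 9-17 7-8 7 1 6-5-5-10 1-18 11-12 11-5 12 3 11 7 11-14-21-27-28-12 6-20-14-11-3-19 0 0 3 6 18-1 36 4 21 2 2 20 1 39 14 33 0 9 5 77 78 9 17 28-27 21-9 24 0 20 4 21 12 20-10 12 3 8 9 4 18-6 24 11 19 0 12-12 24 0 8 9 15 20 20 8 18 14 1 1-174-14-3-18-21-11-17-4-26 10-30-17-1-19-7-18-21-22-5-20-15-16-1-5 2-7-28-5-6-13-7-19 0z"/><path d="M151 272l-13 0-5 3-33 34-15 25-17 16-1 14 18 4 16 13 56 3 17-9 12-15 9-7 27 3-3 3-4 12-6 24 16 38 22-4 18 20 8 4 29-1 9-7 2-6 0 19 36 18 27 29 13 23 124-1-8-18-20-20-9-15 0-8 12-24 0-12-11-19 6-24-4-18-8-9-12-3-20 10-21-12-20-4-24 0-21 9-28 27-9-17-77-78-9-5-33 0z"/><path d="M527 16l-113 0-8 4-6 9 0 14 9 20 0 11-8 20-7 5-23-2-30 7-16 0-6 9-3 13-8 20-1 15 16 6 26 1 9 4 9 9 7 28 5-2 12 0 24 16 16 2 6 3 18 21 8 4 24 4 16-12 4-9 8-3 12 0z"/><path d="M206 353l-11 0-5 3-16 19-17 9-56-3-16-13-18-4 0 15-6 16-5 8-37 36-3 8 0 80 103 1 16-45 27-30 13-10 16-8 32-2-2-10-12-28 10-36 4-2z"/><path d="M247 429l-23 5 0 19-3 10-7 12-5 0-16-8-6 4-14 30 5 27 210-1-5-13-7-9-27-29-36-18 0-19-2 6-9 7-29 1-8-4z"/><path d="M230 16l-100 0 9 18 0 16-8 13-16 18-11 16-16 14 13 10 33 0 20-8 11 0 13 4 24 0 21-14 8-4 7 0 16 14 8 4 5-10 4-21 5-12 0-7-13-16-16-7-18-14z"/><path d="M413 16l-182 0-2 14 18 14 16 7 12 14 1 9-5 12-4 21-6 11 6 3 11 2 13-4 30-15 20 0 30-7 27 0 7-11 4-12 0-11-9-20 0-14 3-6z"/><path d="M126 192l-27 9-16 3-6 5-14 29-2 16 4 7-31-24-11-4-7 1 1 39 30 0 13-3-8 7-3 36-5 25 1 16 6 14 16-5 0-9 4-8 14-12 15-25 33-34 4-2-5-24 1-36z"/><path d="M129 16l-112 0-1 55 5 8 18 16 14 5 22 3 14 8 15-14 11-16 16-18 8-13 0-16-6-13z"/><path d="M97 119l-40 50-26 26-15 2 0 36 18 4 31 24-4-7 2-16 14-29 6-5 16-3 28-10 0-36-10-25-4-7-12-2z"/><path d="M238 99l-7 0-8 4-21 14-24 0-13-4-11 0-20 8-10 1 6 1 5 4 54 76 34-32 10-16 12-9 7-15 9-12z"/><path d="M57 271l-10 2-31 1 1 173 2-8 37-36 9-17 2-21-12 0-4 3-7-21 1-20 6-25 1-25z"/><path d="M17 72l-1 123 10 1 5-1 26-26 14-19 20-21 5-10-17-15-26-4-14-5-18-16z"/><path d="M223 433l-32 2-16 8-13 10-27 30-15 44 57 1 0-7-4-19 2-7 12-24 4-4 18 8 5 0 3-4 4-8 4-18z"/><path d="M265 147l-20 1-7 3-15 20-34 31 3 5 24 24 6 10-2-11 1-5 16-18 18-11 10-1 4 4 0-5 8-7 17-7 11-14 1-6-15-1-20-11z"/>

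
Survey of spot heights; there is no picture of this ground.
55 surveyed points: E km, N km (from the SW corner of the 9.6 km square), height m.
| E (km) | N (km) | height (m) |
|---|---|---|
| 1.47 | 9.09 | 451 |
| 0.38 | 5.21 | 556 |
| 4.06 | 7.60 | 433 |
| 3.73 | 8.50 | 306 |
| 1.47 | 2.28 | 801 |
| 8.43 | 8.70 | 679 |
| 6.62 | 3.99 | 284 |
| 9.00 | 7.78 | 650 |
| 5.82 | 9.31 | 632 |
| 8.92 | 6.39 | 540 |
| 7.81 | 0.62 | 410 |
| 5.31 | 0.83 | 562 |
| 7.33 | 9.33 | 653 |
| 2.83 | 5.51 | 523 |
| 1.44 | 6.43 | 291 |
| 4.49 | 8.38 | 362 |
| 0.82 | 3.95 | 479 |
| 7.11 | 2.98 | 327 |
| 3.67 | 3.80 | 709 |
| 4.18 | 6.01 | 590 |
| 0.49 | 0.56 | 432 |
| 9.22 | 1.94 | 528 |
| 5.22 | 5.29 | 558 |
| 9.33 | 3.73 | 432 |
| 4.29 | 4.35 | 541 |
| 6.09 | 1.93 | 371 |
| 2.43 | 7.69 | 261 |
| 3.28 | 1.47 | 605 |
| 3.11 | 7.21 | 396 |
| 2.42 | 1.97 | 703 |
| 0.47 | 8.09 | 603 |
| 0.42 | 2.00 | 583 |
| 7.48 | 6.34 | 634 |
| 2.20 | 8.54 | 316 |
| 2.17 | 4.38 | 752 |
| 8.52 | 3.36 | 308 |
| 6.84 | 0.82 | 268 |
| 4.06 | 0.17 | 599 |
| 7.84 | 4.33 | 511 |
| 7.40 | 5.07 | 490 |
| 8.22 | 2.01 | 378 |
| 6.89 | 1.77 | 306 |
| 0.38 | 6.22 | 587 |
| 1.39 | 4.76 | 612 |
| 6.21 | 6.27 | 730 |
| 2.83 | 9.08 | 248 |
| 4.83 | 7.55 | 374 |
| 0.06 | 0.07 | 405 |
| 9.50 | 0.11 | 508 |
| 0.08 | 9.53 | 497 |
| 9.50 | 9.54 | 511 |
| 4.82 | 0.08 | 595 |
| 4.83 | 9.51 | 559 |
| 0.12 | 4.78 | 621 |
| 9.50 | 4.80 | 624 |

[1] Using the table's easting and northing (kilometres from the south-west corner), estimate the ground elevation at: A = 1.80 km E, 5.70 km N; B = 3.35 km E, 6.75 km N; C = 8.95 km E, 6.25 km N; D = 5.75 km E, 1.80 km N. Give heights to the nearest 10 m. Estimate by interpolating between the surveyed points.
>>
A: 400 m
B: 520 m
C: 520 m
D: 430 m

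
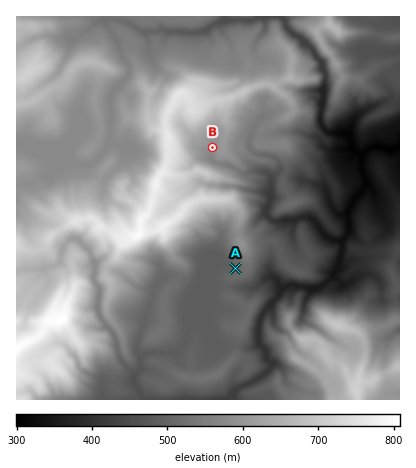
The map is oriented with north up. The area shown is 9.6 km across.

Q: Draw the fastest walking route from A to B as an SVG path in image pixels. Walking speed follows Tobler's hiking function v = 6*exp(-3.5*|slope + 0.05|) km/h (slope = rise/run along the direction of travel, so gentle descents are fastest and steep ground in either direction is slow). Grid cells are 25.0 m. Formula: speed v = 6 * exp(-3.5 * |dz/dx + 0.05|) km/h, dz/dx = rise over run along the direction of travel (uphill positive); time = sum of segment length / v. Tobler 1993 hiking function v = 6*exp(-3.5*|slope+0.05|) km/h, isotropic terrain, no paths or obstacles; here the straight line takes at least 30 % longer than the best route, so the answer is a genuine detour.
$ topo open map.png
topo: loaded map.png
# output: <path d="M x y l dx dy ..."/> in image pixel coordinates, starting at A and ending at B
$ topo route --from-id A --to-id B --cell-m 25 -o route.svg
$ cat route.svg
<path d="M236 268l0-26 12-26 0-6-4-10 0-4-2-2-6-6 0-2 2-2 2-2-2-2-10-10-6-4-2-2-4-4-2-6 0-4-2-2"/>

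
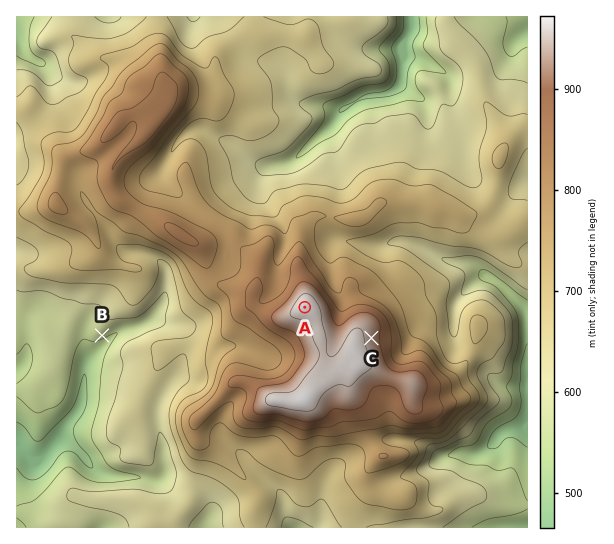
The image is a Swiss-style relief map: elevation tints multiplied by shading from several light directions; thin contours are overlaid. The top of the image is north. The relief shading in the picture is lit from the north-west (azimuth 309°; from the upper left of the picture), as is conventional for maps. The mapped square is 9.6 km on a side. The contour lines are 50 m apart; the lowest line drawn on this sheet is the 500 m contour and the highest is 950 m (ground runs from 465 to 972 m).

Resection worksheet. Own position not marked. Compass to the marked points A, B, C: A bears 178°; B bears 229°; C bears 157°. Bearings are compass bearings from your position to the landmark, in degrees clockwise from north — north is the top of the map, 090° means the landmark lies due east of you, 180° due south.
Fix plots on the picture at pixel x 299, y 165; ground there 570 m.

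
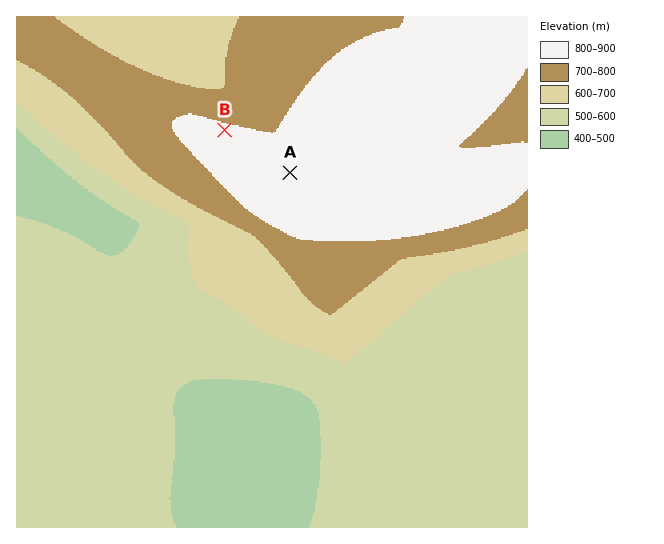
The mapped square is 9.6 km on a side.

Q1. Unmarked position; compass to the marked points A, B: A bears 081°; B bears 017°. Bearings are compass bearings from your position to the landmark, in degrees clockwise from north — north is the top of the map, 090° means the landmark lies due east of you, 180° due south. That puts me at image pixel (208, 186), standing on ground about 770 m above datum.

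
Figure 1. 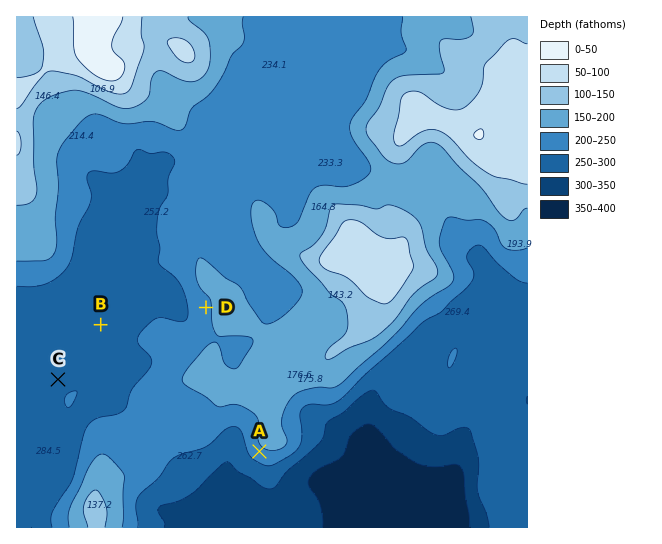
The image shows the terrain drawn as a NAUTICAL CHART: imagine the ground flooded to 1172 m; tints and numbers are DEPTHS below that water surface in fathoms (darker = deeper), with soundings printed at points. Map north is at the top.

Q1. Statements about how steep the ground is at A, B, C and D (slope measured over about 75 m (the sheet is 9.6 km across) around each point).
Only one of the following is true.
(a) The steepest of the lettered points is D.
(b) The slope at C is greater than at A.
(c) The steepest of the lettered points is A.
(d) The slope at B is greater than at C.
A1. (c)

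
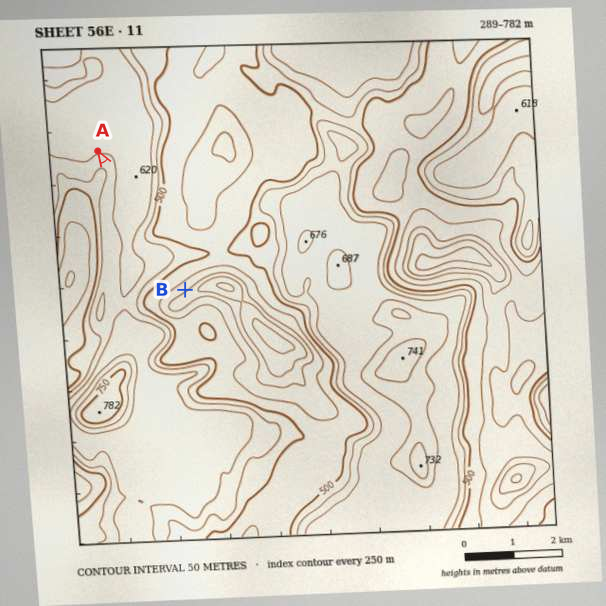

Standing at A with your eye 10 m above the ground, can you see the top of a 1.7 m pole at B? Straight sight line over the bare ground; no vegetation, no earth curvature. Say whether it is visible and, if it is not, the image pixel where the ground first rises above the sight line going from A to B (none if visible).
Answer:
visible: false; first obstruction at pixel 113 175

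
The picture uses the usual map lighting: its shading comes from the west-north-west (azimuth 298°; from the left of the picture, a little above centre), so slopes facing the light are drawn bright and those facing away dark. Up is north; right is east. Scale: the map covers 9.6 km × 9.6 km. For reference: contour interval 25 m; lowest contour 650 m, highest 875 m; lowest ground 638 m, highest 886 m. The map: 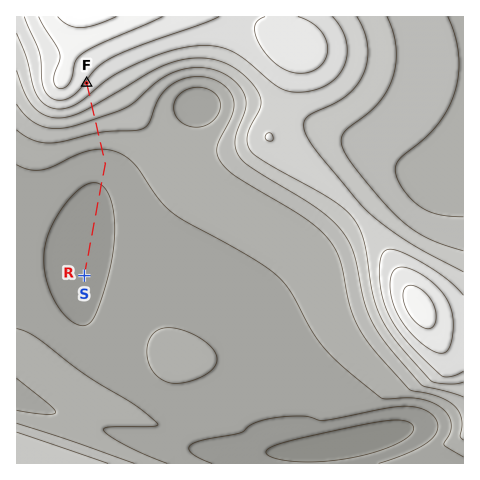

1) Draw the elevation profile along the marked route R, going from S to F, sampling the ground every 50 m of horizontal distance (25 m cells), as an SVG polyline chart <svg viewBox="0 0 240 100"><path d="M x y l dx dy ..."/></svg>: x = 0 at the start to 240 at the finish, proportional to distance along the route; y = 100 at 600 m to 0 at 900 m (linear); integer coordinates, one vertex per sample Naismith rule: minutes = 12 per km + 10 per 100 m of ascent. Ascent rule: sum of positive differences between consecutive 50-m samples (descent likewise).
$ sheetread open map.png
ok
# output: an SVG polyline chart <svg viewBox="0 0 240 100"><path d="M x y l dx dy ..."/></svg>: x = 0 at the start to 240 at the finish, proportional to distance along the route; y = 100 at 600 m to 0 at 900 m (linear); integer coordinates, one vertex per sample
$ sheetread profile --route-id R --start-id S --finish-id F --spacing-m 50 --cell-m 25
<svg viewBox="0 0 240 100"><path d="M0 79l3 0 3 0 3 0 2 0 3 0 3 0 3 0 3 0 3 0 2 0 3 0 3 0 3 0 3 0 3 0 3 0 2 0 3 0 3 0 3 0 3 0 3-1 3 0 2 0 3 0 3 0 3 0 3 0 3-1 2 0 3 0 3 0 3 0 3-1 3 0 3 0 2 0 3-1 3 0 3 0 3 0 3-1 2 0 3 0 3-1 3 0 3-1 3 0 3-1 2 0 3-1 3-1 3 0 3-1 3-1 3-1 2-1 3-1 3-1 3-2 3-1 3-1 2-1 3-2 3-1 3-1 3-2 3-1 3-2 2-1 3-2 3-1 3-2 3-1 3-2 2-2 3-1 3-2 3-1 3-2 3-1 3-2 2-1 3-2 1 0"/></svg>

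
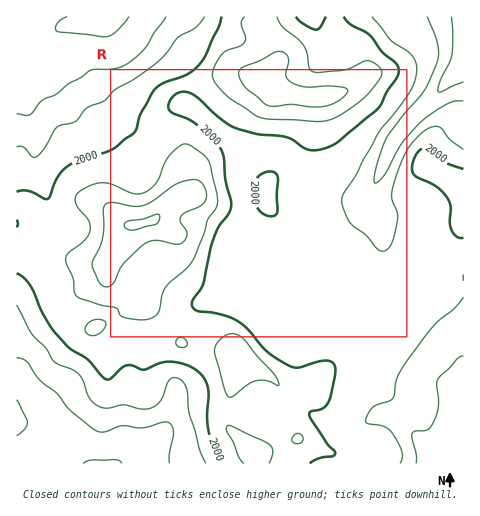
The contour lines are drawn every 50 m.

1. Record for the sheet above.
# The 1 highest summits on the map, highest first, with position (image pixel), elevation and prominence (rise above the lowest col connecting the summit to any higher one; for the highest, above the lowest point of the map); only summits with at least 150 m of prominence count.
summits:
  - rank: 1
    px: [134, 225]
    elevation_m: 2154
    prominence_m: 331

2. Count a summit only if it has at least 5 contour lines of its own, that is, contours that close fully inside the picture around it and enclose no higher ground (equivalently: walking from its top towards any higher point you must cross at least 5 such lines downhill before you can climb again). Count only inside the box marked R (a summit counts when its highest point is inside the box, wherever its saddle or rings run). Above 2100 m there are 0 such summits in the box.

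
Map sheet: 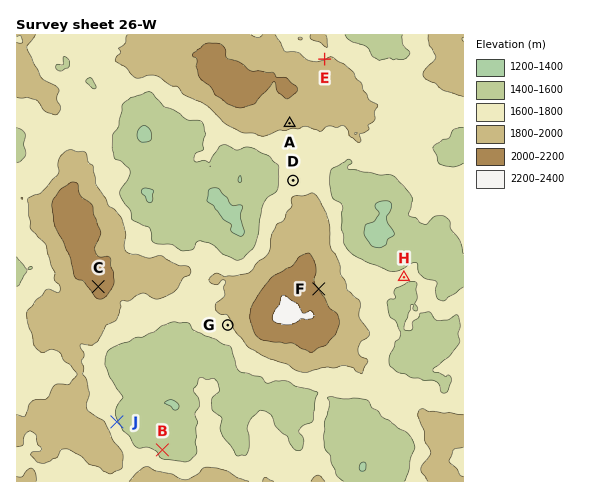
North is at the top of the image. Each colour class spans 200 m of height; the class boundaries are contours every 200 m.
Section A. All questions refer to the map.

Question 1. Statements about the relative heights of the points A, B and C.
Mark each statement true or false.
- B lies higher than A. false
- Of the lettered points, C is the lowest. false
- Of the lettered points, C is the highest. true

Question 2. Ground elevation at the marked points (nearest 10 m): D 1740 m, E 1800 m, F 2000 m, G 1760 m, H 1630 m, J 1610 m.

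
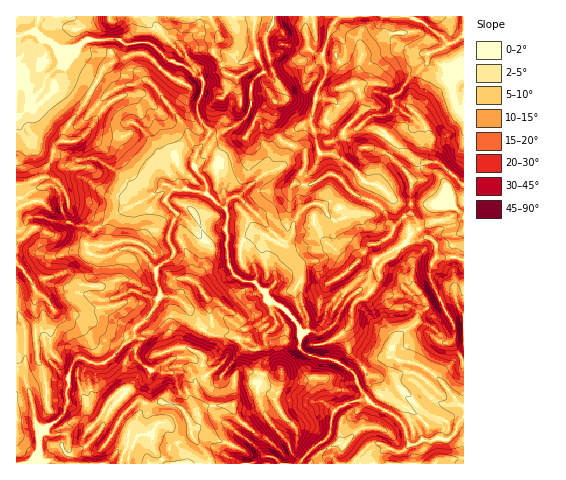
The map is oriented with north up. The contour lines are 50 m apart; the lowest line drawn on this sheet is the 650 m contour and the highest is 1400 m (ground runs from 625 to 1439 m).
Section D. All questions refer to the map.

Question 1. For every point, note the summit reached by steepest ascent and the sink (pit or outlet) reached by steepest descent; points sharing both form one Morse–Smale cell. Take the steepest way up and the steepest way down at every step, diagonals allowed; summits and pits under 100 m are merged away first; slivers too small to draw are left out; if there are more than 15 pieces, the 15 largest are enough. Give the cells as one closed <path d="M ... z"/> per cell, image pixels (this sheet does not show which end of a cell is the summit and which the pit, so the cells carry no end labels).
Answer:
<path d="M39 16l-23 1 1 447 23-1-2-4 1-25 20-14 6-9 2-7-1-13 2-3 0-13 8-15 7-2 12 6 7 0 8-5 25-23-1-7 17-16 9-17 15 1 6 4 23 30 7 3 26 4 8 9 7 3 12-4 2-12 10-9-10-32 9-10-1-14-7-16 0-5 7-14-36-38 28-24 4-18-1-4-7-9-27-15-15 7-10-1-8-10-5-12 6-18 0-12-8-4-9-10-19-7-15-15-27 0-6-5-31 0-14 11-13 0-26-18z"/><path d="M293 146l-4 4-3 12-6 6-17 7-25 21 36 38-7 14 0 5 8 20 0 10-9 9 2 8 17 9 11 12 6 12 11-2 6 4 4 24 14 2 13 9 5 5 19-15 18-3 6 3 19 4 22 15 7-11 18-13 0-170-27-23-12 0-15 15-22-23-14-6-13 2-1 7 2 8-9 11-11 4-12-6-21 11-11-1-3-2 10-16 0-14z"/><path d="M169 296l-11 2-7 15-17 16 1 7-25 23-8 5-7 0-12-6-7 2-8 15 0 13-2 3 1 13-2 7-6 9-20 14-1 25 2 4 260 1 1-4-10-8-2-8-20-23-8-15-3-18 9-30-1-14-6 4-8 2-7-3-8-9-26-4-7-3-15-23-11-10z"/><path d="M427 63l-19 17-9 13-7 3-17-5-13-1-9 4-12 11-4 0-8-6-13-1-5 21-14 10-6 16 14 7 0 14-10 16 14 3 21-11 12 6 11-4 7-7 2-4-2-8 1-7 13-2 14 6 22 23 15-15 12 0 26 22 1-95-24-12z"/><path d="M463 356l-17 12-7 11-13-11-13-6-15-2-6-3-18 3-18 15 2 9 9 14-20 5-11 6-4 7-2 18-25 21-4 8 162 1z"/><path d="M463 16l-156 0-2 17 3 14 5 5 10 3 3 12-1 10-9 20 13 2 8 6 4 0 12-11 9-4 13 1 17 5 7-3 9-13 19-17 13 14 11 7 12 4z"/><path d="M272 302l-2 0 0 6 6 12 0 5-12 11 3 22-9 34 9 26 22 26 2 8 10 8 12-12 15-10 2-4 2-18 4-7 11-6 20-5-17-28-13-9-30-7-7-6 2-15-4-8-13-16z"/><path d="M253 16l-99 1 1 7 8 10 0 5-6 10 10 10 19 7 9 10 8 4 0 12-6 18 5 12 8 10 9-7 16-23 17 0 0-19 11-10-9-31 1-23z"/><path d="M153 16l-113 0-5 16 26 18 13 0 14-11 31 0 6 5 25-1 7 6 6-10 0-5-8-10z"/><path d="M309 49l-5 2-14 13-17 7 8 17 0 4-6 9-2 28 3 5 12 10 4 0 5-15 14-10 6-28 9-18-3-18-5-1z"/><path d="M272 71l-13 3-6 7-2 8 1 13-5 13 14 10 1 15 8 12-4 15 0 5 14-4 6-6 5-16-7-4-11-13 2-28 6-9 0-4z"/><path d="M306 16l-32 1-1 8-7 11 0 9 7 26 17-7 19-16-4-15z"/><path d="M243 101l-8 1-11 17-12 12 8 2 15-7 27 15-1-16-14-9 4-13z"/><path d="M273 16l-19 1 0 25 10 30 9-2-7-25 0-9 7-11z"/><path d="M313 331l-12 3-1 14 7 6 15 4 1-10-4-13z"/>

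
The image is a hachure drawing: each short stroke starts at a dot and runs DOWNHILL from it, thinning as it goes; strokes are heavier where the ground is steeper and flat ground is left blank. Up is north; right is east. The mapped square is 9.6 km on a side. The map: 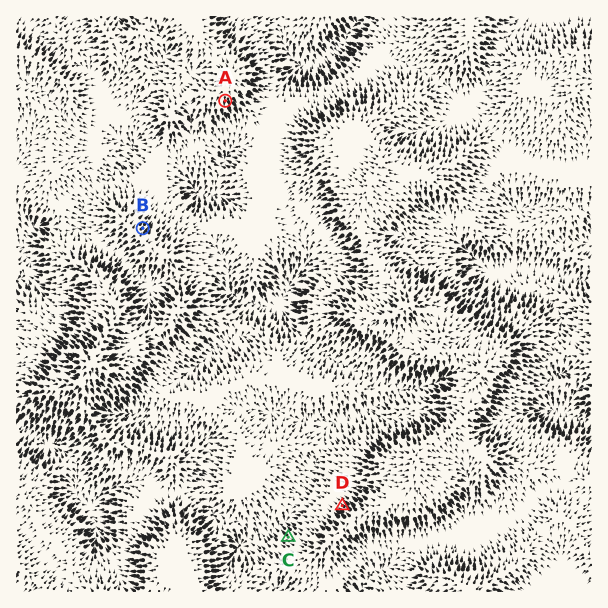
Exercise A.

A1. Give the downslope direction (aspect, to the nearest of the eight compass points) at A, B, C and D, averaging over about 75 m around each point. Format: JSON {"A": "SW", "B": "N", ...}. {"A": "S", "B": "NE", "C": "NW", "D": "NW"}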